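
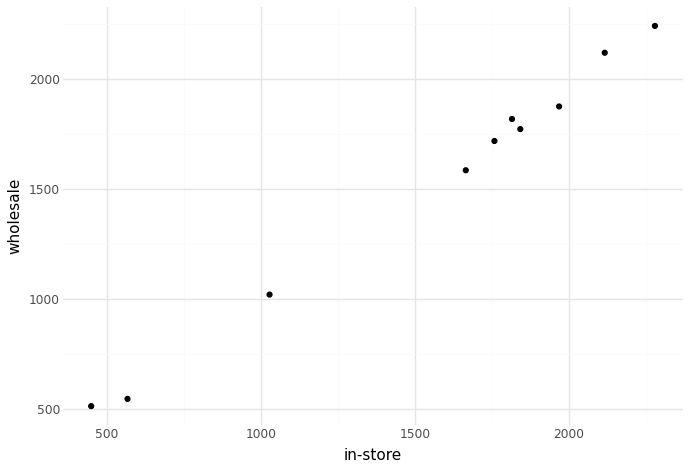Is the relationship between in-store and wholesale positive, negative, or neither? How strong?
positive, strong

Points are positively correlated; strong (|r| ≈ 1.0).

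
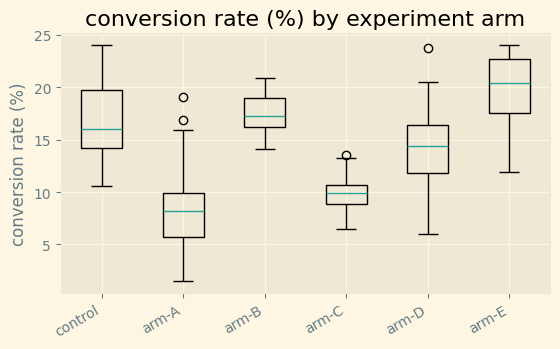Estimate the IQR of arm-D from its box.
≈ 4

Q3 ≈ 16, Q1 ≈ 12; IQR ≈ 4.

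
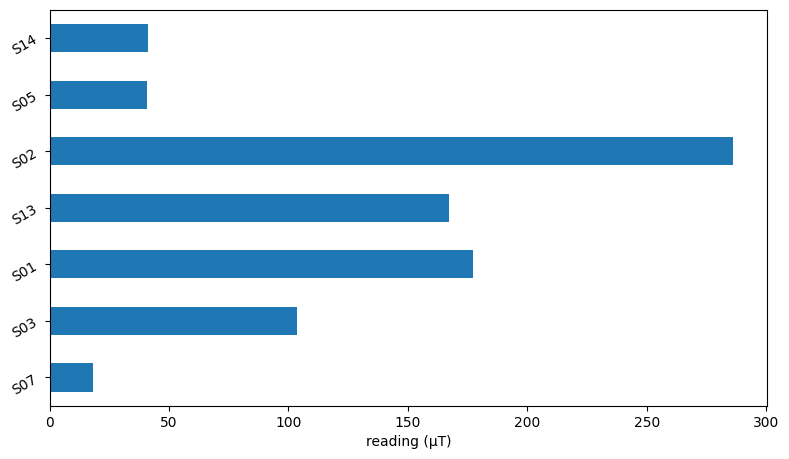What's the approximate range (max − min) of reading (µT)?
≈ 250

Max S02 ≈ 275, min S07 ≈ 25; range ≈ 250.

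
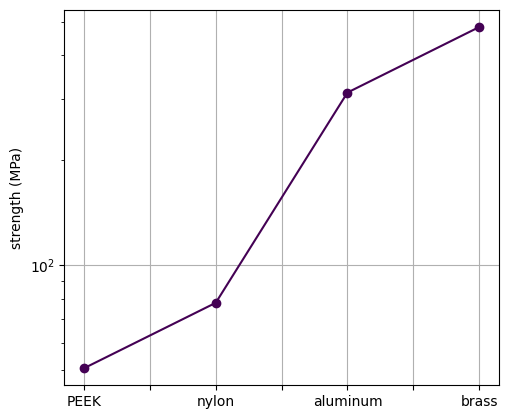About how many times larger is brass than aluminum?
brass ≈ 500, aluminum ≈ 300; 500/300 ≈ 1.67.

≈ 1.67×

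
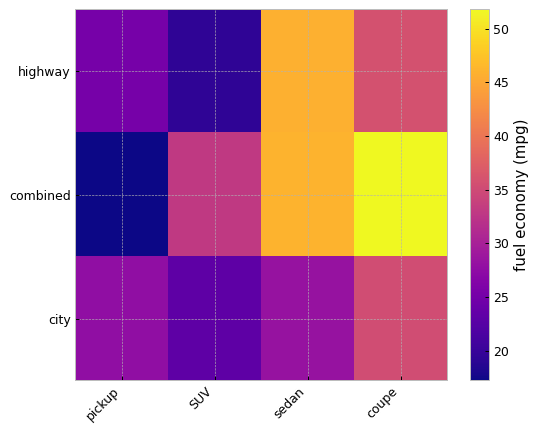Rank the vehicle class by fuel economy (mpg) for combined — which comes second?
sedan

Top 3 for combined: coupe ≈ 50, sedan ≈ 45, SUV ≈ 35.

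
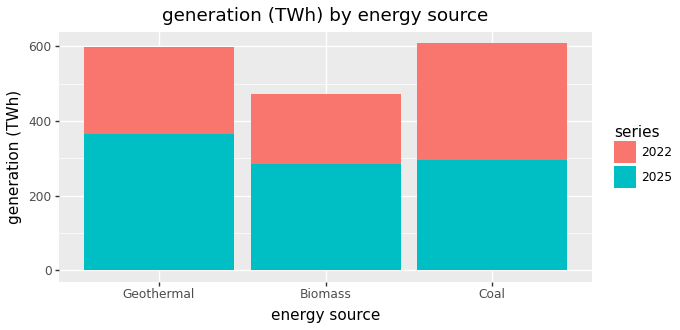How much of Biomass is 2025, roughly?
≈ 300

2025 top ≈ 300, bottom ≈ 0; segment ≈ 300.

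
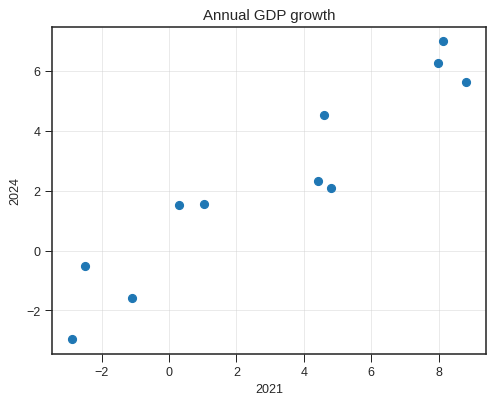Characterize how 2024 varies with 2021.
positive, strong

Points are positively correlated; strong (|r| ≈ 0.9).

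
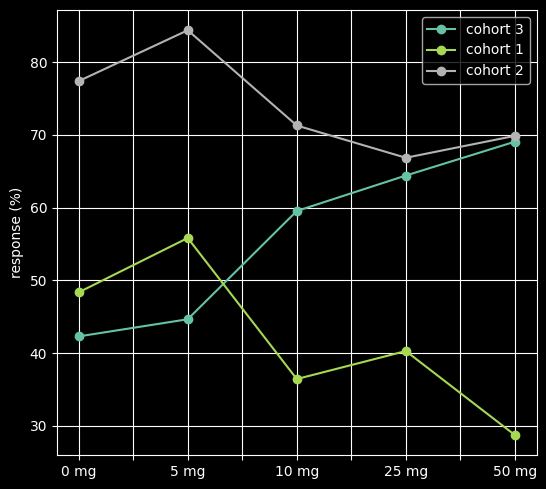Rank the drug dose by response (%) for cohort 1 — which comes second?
Top 3 for cohort 1: 5 mg ≈ 55, 0 mg ≈ 50, 25 mg ≈ 40.

0 mg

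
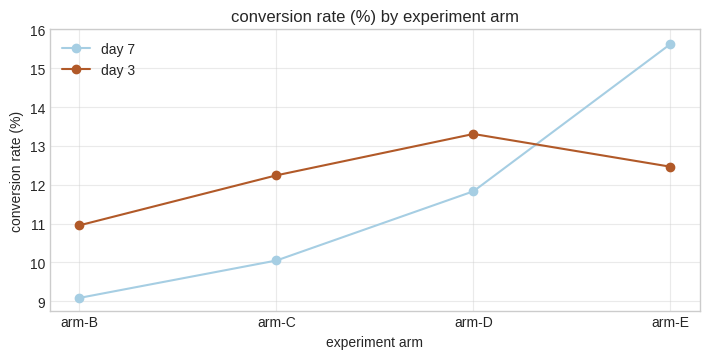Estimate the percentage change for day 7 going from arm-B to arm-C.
≈ +11.1%

arm-B ≈ 9, arm-C ≈ 10; (10 − 9) / 9 ≈ +11.1%.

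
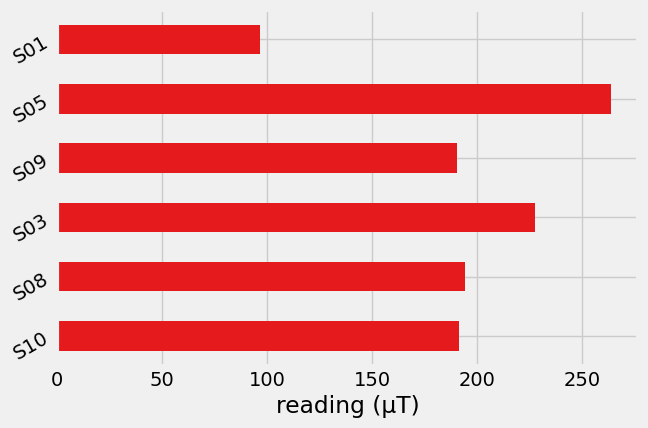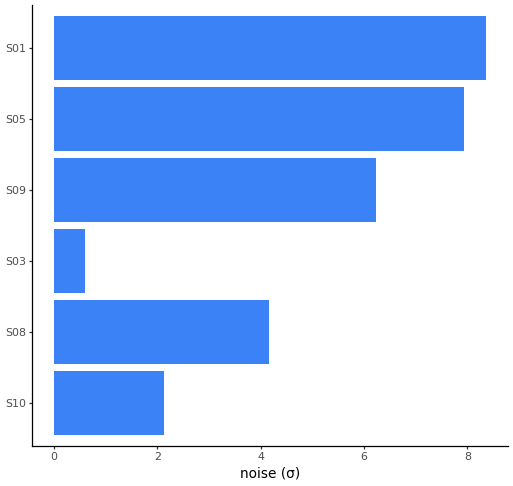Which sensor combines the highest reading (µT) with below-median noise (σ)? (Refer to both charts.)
S03

Chart 2 median noise (σ) ≈ 5; below-median sensors: S10, S08, S03. Among those, S03 has the highest reading (µT) (≈ 225).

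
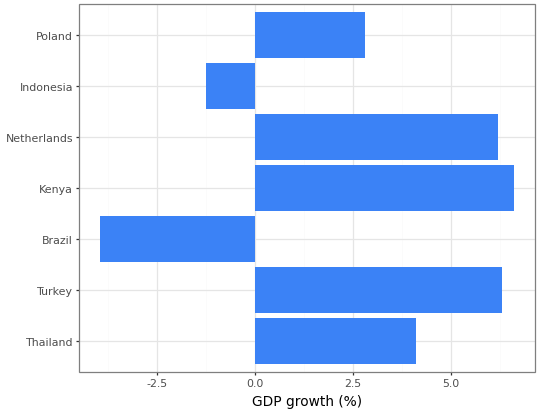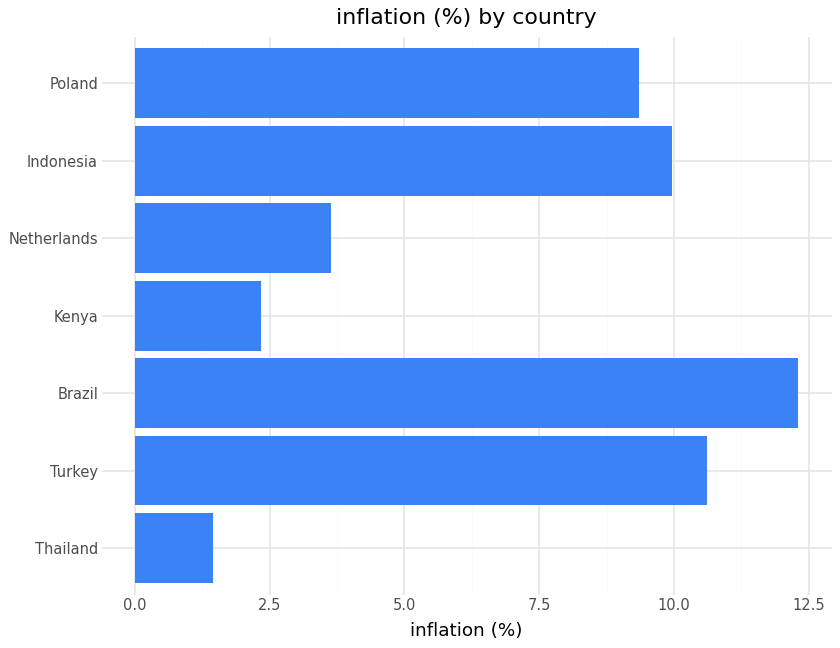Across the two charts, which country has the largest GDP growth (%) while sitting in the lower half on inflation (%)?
Chart 2 median inflation (%) ≈ 10; below-median countries: Thailand, Kenya, Netherlands. Among those, Kenya has the highest GDP growth (%) (≈ 7).

Kenya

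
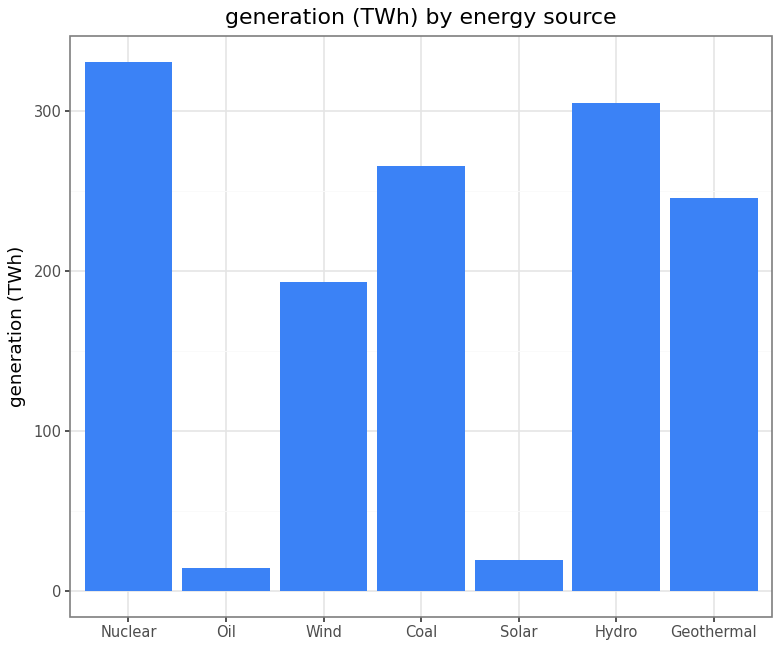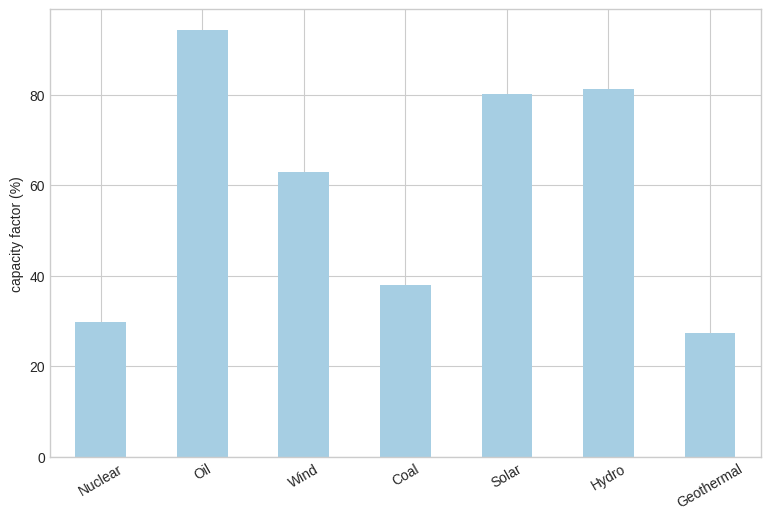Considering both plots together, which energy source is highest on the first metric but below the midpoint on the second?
Nuclear

Chart 2 median capacity factor (%) ≈ 60; below-median energy sources: Nuclear, Coal, Geothermal. Among those, Nuclear has the highest generation (TWh) (≈ 350).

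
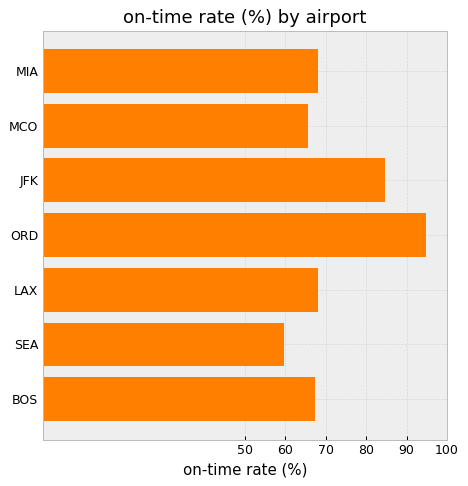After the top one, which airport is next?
Top 3: ORD ≈ 90, JFK ≈ 80, MIA ≈ 70.

JFK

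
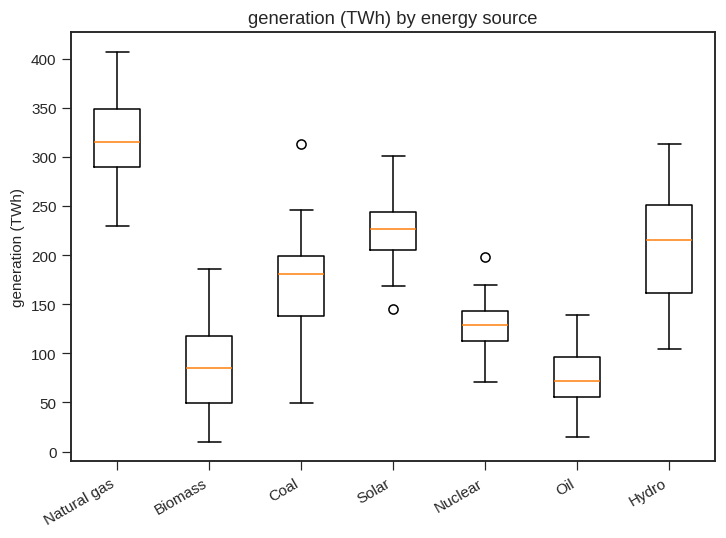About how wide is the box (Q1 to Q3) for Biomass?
Q3 ≈ 125, Q1 ≈ 50; IQR ≈ 75.

≈ 75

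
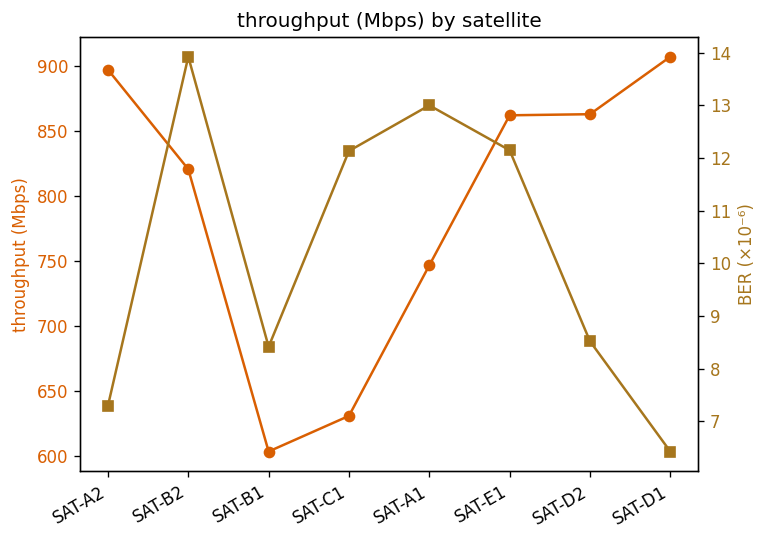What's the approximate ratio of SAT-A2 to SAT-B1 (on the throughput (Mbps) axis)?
SAT-A2 ≈ 900, SAT-B1 ≈ 600; 900/600 ≈ 1.5.

≈ 1.5×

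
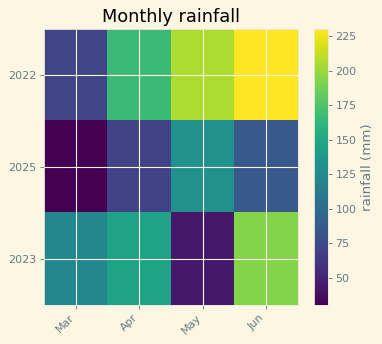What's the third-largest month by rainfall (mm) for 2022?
Top 4 for 2022: Jun ≈ 240, May ≈ 200, Apr ≈ 160, Mar ≈ 80.

Apr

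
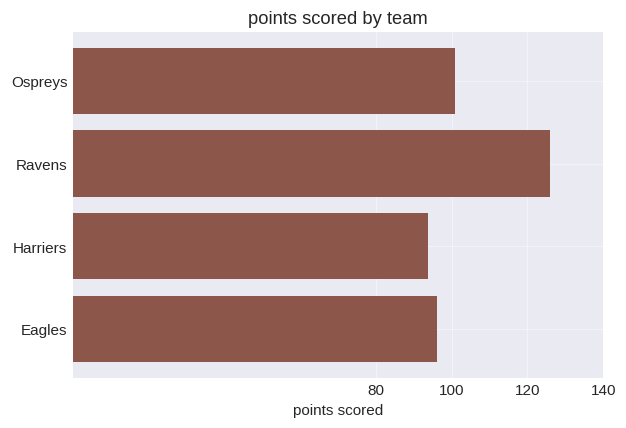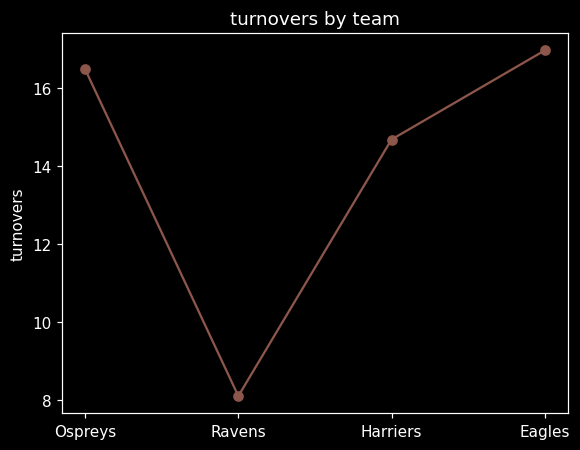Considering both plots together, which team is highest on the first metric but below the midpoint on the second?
Chart 2 median turnovers ≈ 16; below-median teams: Ravens, Harriers. Among those, Ravens has the highest points scored (≈ 120).

Ravens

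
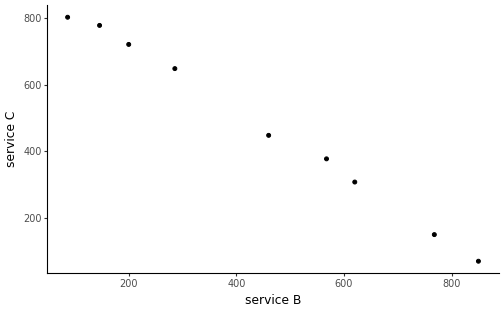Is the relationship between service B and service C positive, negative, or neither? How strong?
negative, strong

Points are negatively correlated; strong (|r| ≈ 1.0).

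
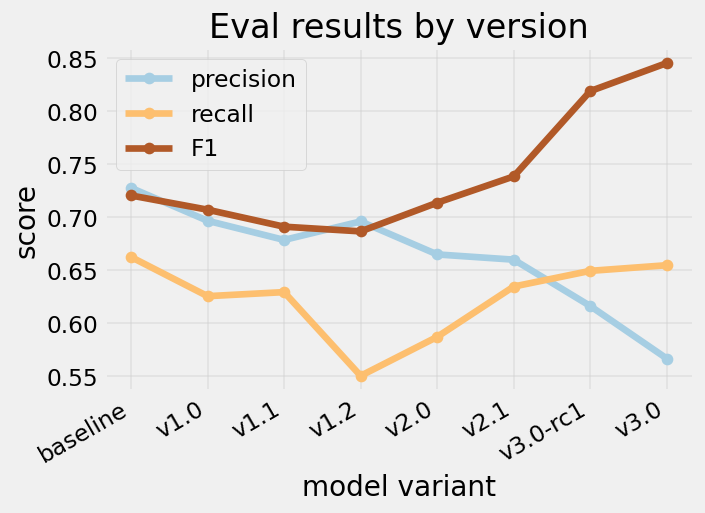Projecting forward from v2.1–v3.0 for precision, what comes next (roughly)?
≈ 0.5

Last three: 0.65, 0.60, 0.55 → slope ≈ -0.05/step → next ≈ 0.5.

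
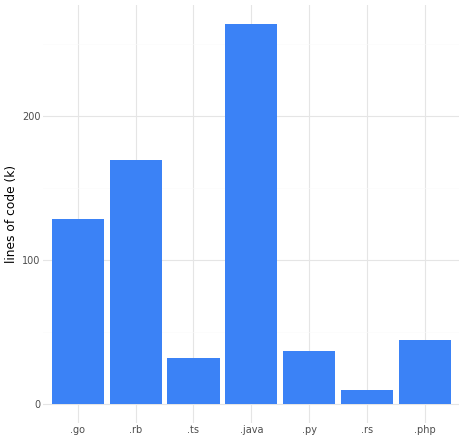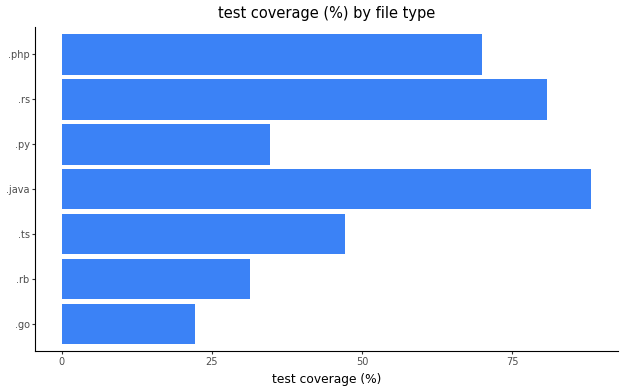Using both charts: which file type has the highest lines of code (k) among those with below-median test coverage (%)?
Chart 2 median test coverage (%) ≈ 50; below-median file types: .go, .rb, .py. Among those, .rb has the highest lines of code (k) (≈ 175).

.rb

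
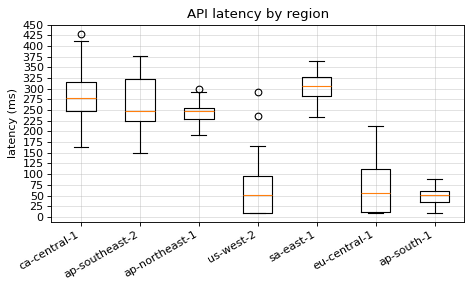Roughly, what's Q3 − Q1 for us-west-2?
Q3 ≈ 100, Q1 ≈ 0; IQR ≈ 100.

≈ 100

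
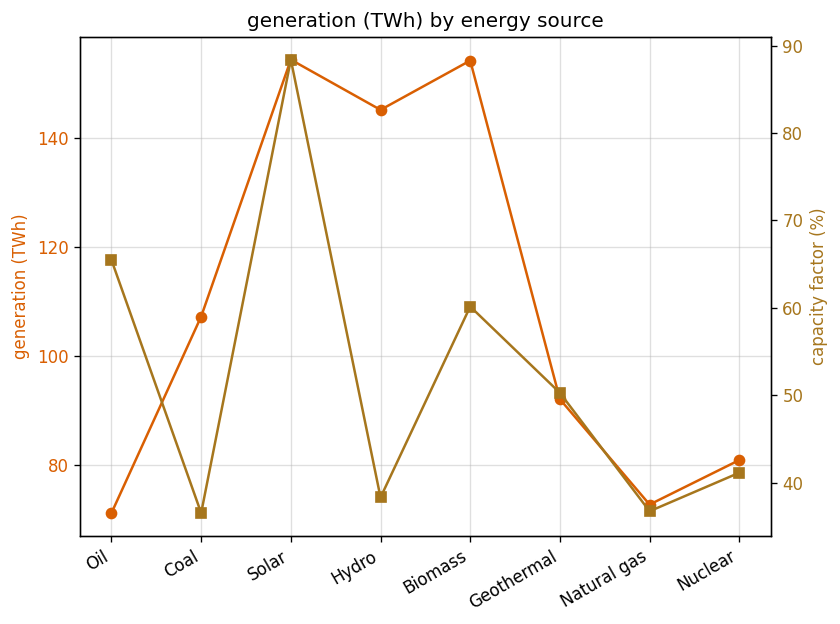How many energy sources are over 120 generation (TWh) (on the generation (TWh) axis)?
Above 120: Solar, Hydro, Biomass.

3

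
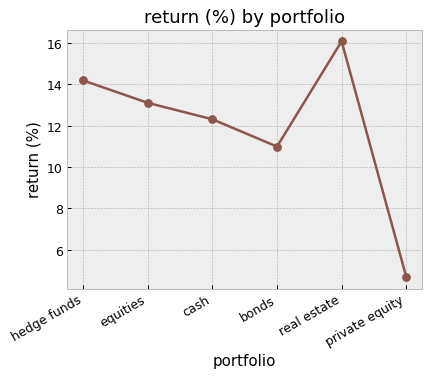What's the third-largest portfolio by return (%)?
equities

Top 4: real estate ≈ 16, hedge funds ≈ 14, equities ≈ 13, cash ≈ 12.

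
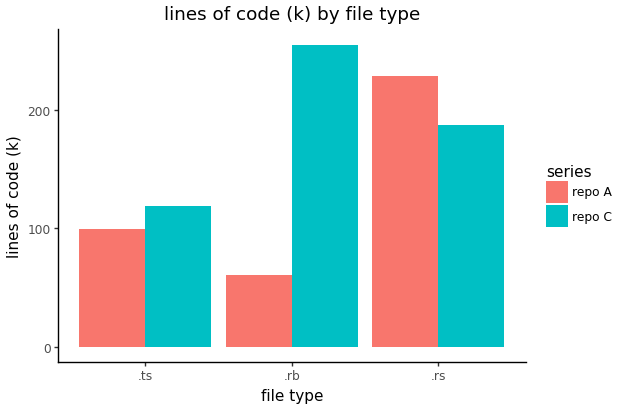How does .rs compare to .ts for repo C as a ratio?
≈ 1.6×

.rs ≈ 200, .ts ≈ 125; 200/125 ≈ 1.6.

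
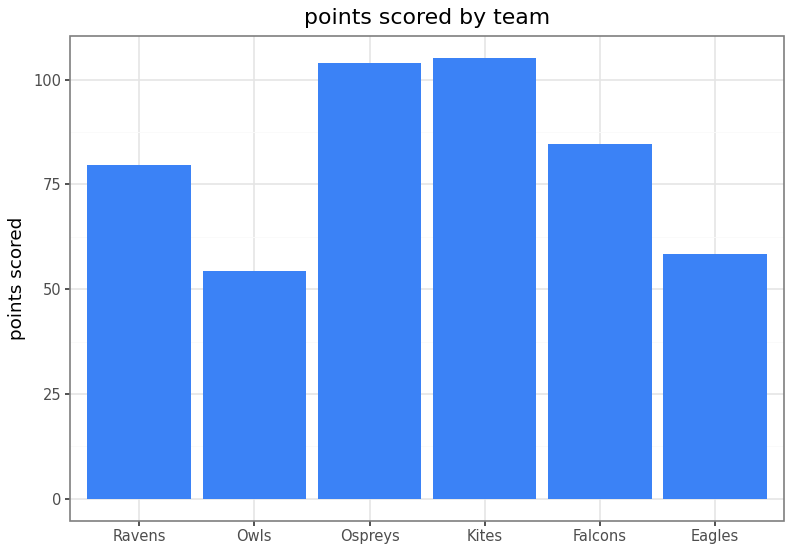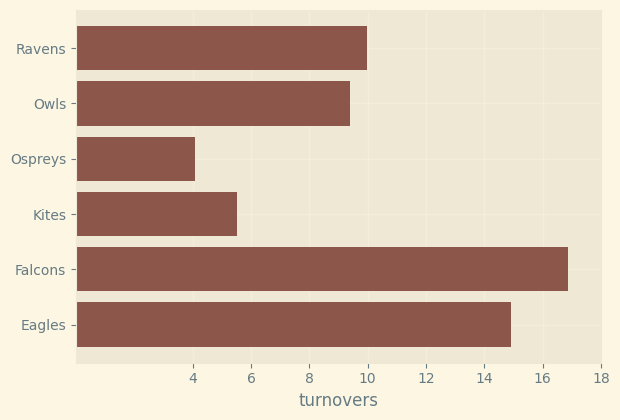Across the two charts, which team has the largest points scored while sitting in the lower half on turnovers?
Kites

Chart 2 median turnovers ≈ 10; below-median teams: Owls, Ospreys, Kites. Among those, Kites has the highest points scored (≈ 110).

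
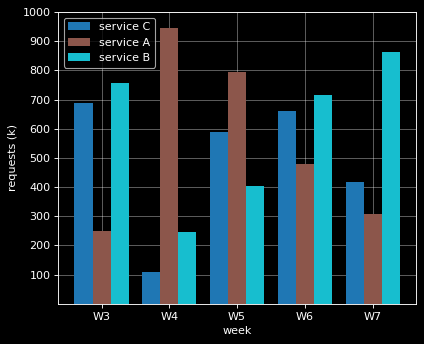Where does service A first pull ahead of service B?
W3: service A ≈ 200 vs service B ≈ 800 (not yet); W4: service A ≈ 900 vs service B ≈ 200 (first crossover).

W4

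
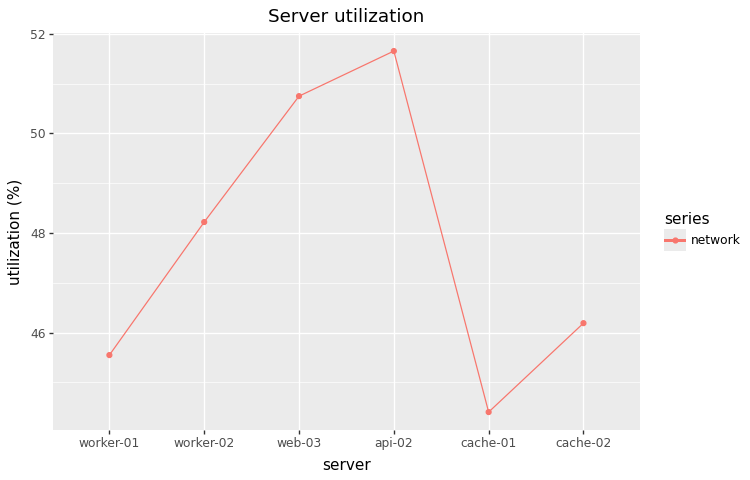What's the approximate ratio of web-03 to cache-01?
≈ 1.16×

web-03 ≈ 51, cache-01 ≈ 44; 51/44 ≈ 1.16.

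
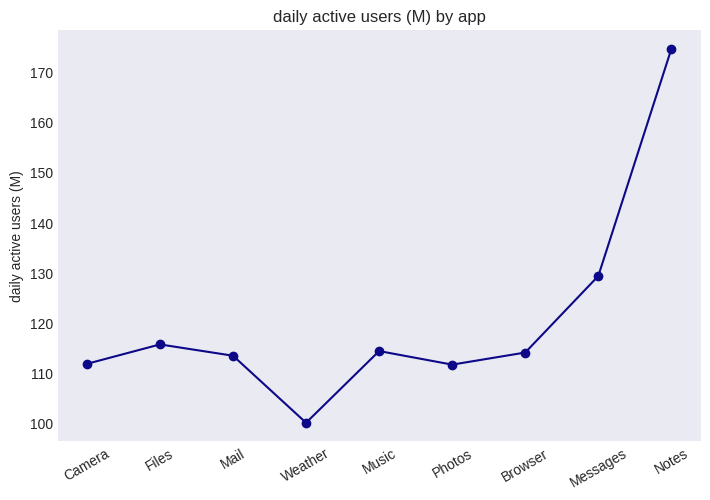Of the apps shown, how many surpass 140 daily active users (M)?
Above 140: Notes.

1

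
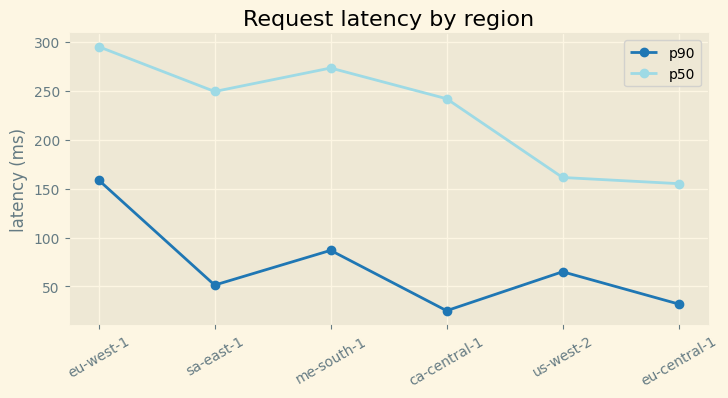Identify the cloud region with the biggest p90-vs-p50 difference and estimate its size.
ca-central-1: p90 ≈ 25, p50 ≈ 250 → gap ≈ 225. Next-largest (sa-east-1) is only ≈ 200.

ca-central-1, ≈ 225 ms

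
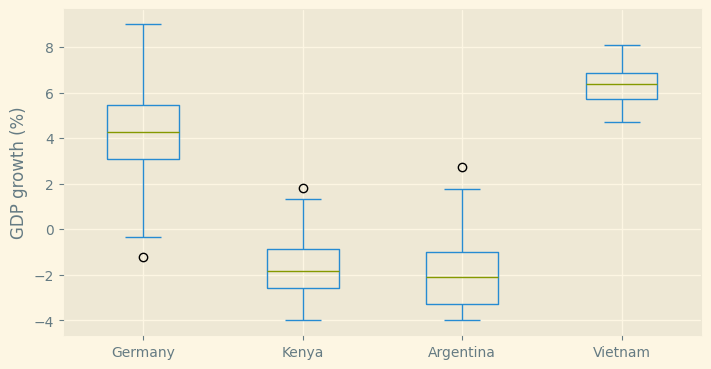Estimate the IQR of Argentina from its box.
Q3 ≈ -1, Q1 ≈ -3; IQR ≈ 2.

≈ 2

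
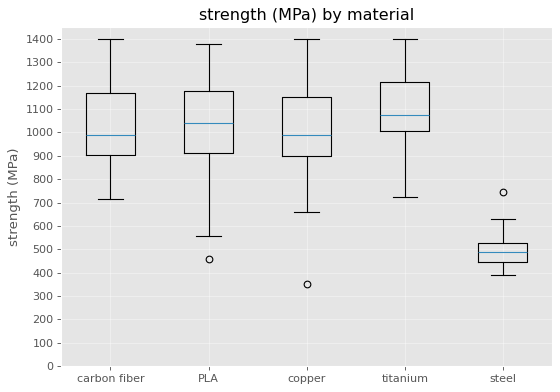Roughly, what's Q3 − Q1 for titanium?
≈ 200

Q3 ≈ 1200, Q1 ≈ 1000; IQR ≈ 200.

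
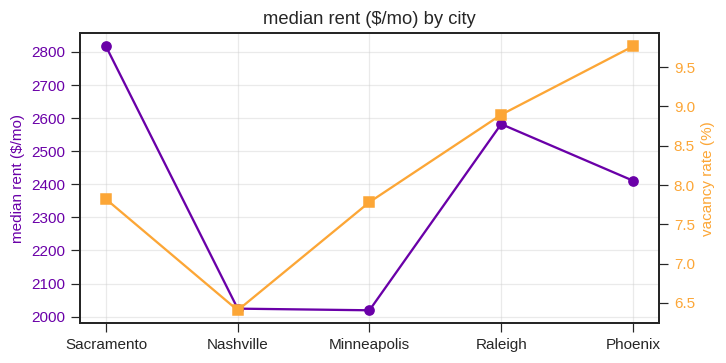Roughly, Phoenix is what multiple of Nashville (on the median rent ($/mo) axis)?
Phoenix ≈ 2400, Nashville ≈ 2000; 2400/2000 ≈ 1.2.

≈ 1.2×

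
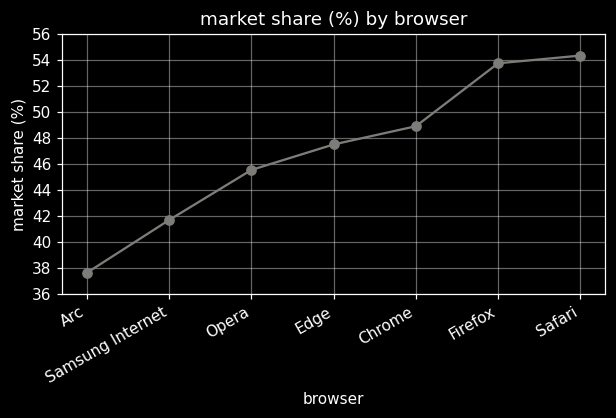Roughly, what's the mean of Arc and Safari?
(38 + 54) / 2 ≈ 46.

≈ 46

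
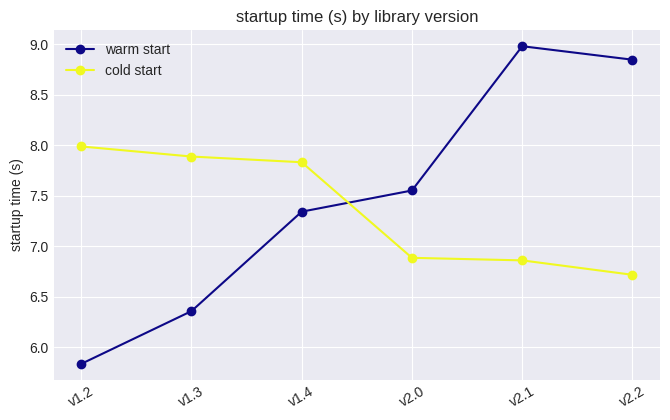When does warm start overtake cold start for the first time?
v1.4: warm start ≈ 7.5 vs cold start ≈ 8.0 (not yet); v2.0: warm start ≈ 7.5 vs cold start ≈ 7.0 (first crossover).

v2.0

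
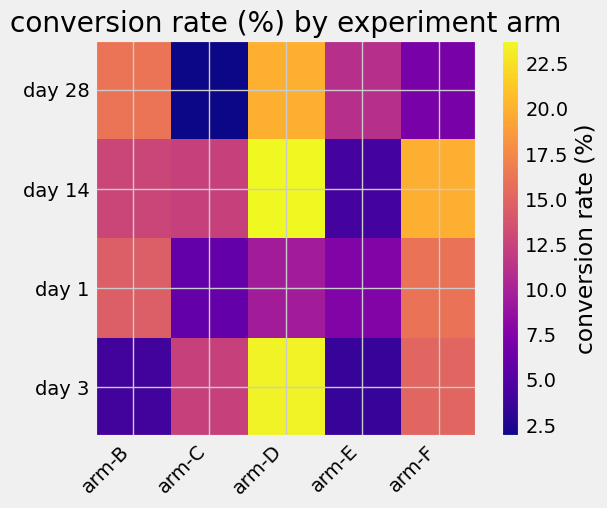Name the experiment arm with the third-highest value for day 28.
arm-E

Top 4 for day 28: arm-D ≈ 20, arm-B ≈ 16, arm-E ≈ 12, arm-F ≈ 8.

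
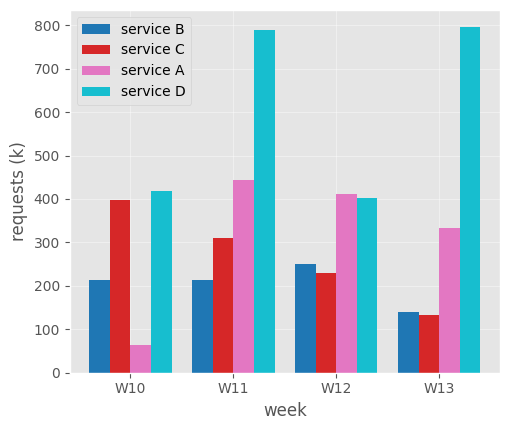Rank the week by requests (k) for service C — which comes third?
Top 4 for service C: W10 ≈ 400, W11 ≈ 300, W12 ≈ 200, W13 ≈ 100.

W12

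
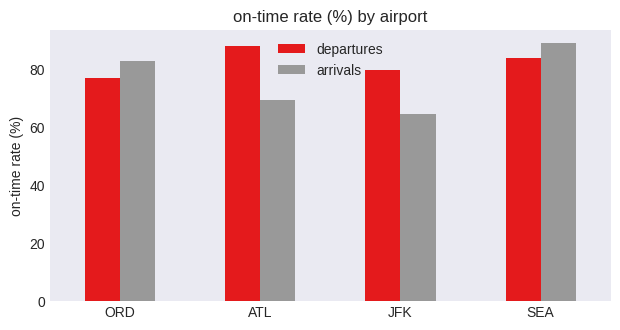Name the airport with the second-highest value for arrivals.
Top 3 for arrivals: SEA ≈ 90, ORD ≈ 80, ATL ≈ 70.

ORD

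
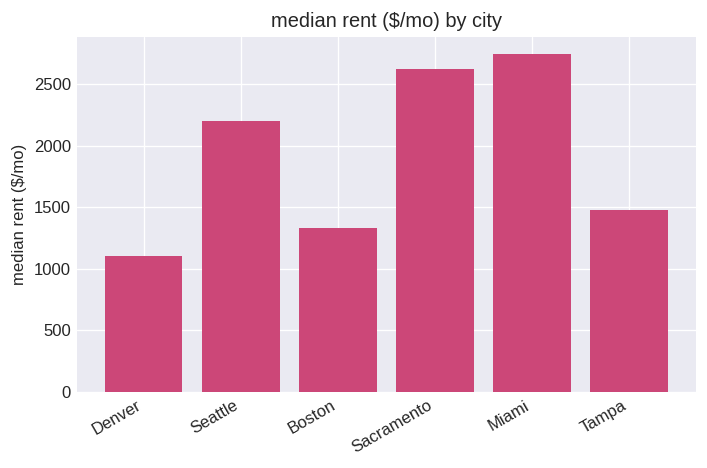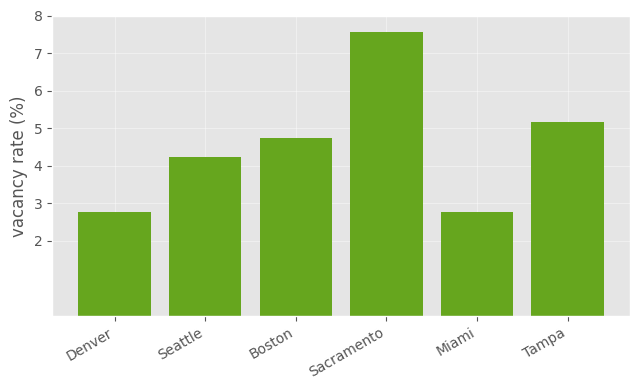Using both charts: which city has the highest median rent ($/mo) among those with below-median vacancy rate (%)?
Chart 2 median vacancy rate (%) ≈ 4; below-median cities: Denver, Seattle, Miami. Among those, Miami has the highest median rent ($/mo) (≈ 2500).

Miami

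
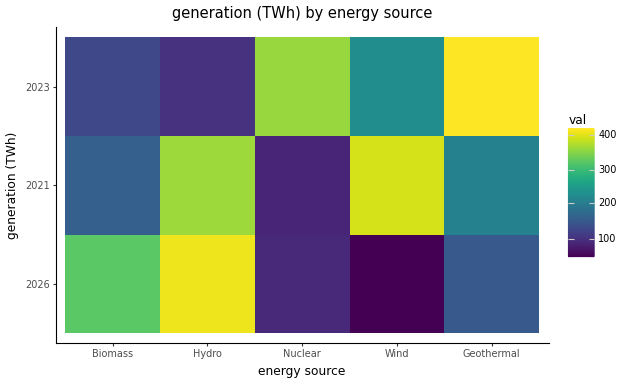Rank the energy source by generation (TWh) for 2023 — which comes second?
Top 3 for 2023: Geothermal ≈ 400, Nuclear ≈ 350, Wind ≈ 250.

Nuclear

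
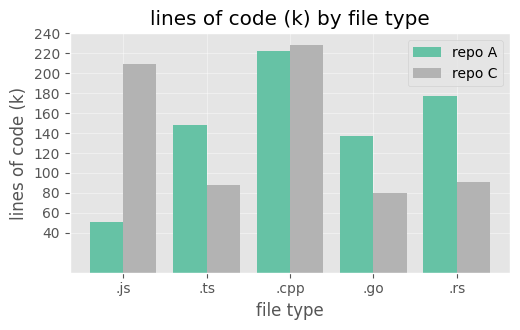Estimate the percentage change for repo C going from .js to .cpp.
.js ≈ 200, .cpp ≈ 220; (220 − 200) / 200 ≈ +10%.

≈ +10%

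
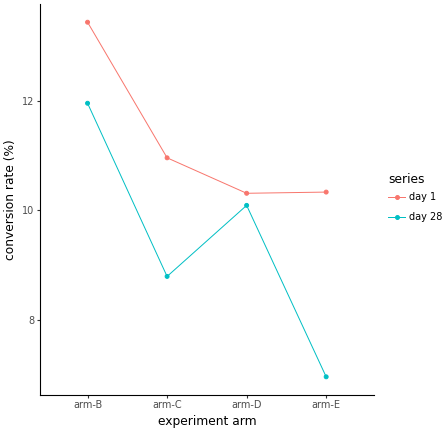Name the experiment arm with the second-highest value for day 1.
Top 3 for day 1: arm-B ≈ 13, arm-C ≈ 11, arm-E ≈ 10.

arm-C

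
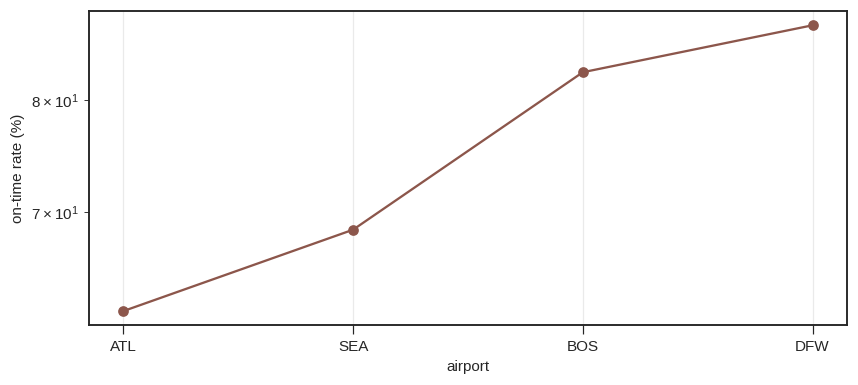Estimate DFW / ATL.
DFW ≈ 90, ATL ≈ 60; 90/60 ≈ 1.5.

≈ 1.5×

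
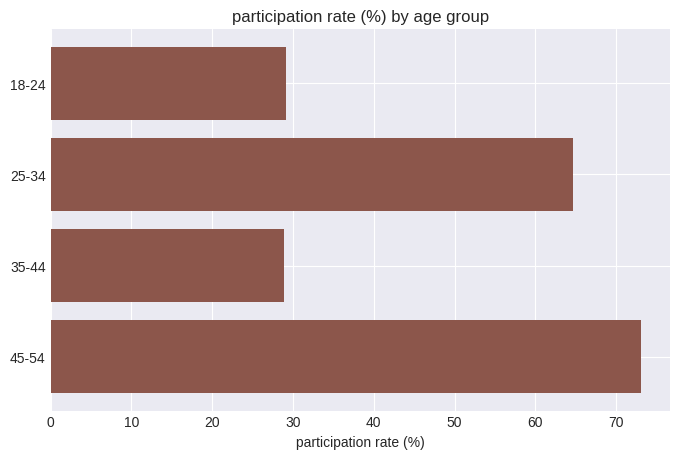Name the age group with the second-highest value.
Top 3: 45-54 ≈ 70, 25-34 ≈ 60, 18-24 ≈ 30.

25-34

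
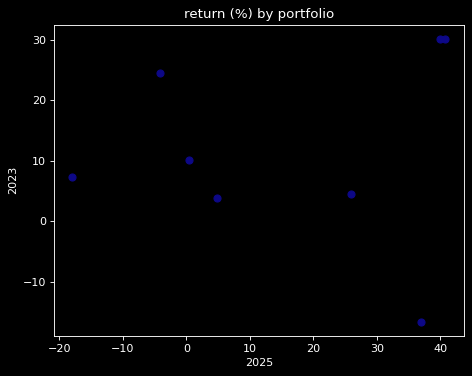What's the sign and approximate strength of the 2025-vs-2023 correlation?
Points are roughly uncorrelated; weak (|r| ≈ 0.1).

no clear correlation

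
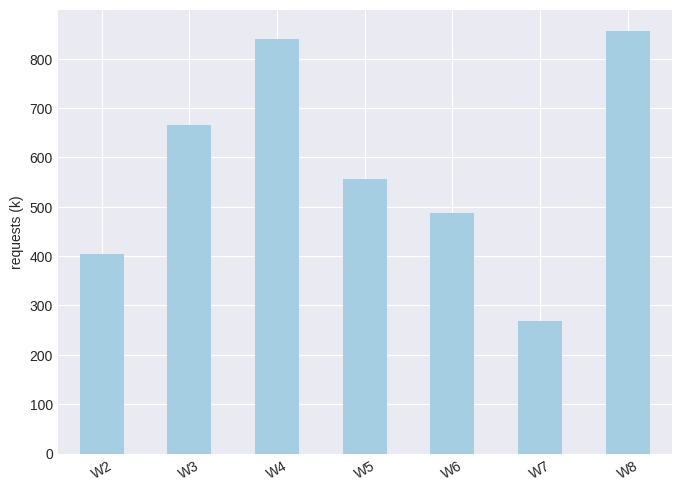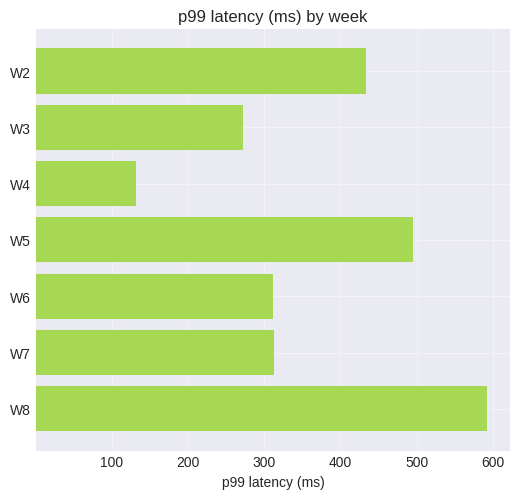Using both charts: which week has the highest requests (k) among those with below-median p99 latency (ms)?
Chart 2 median p99 latency (ms) ≈ 300; below-median weeks: W3, W4, W6. Among those, W4 has the highest requests (k) (≈ 800).

W4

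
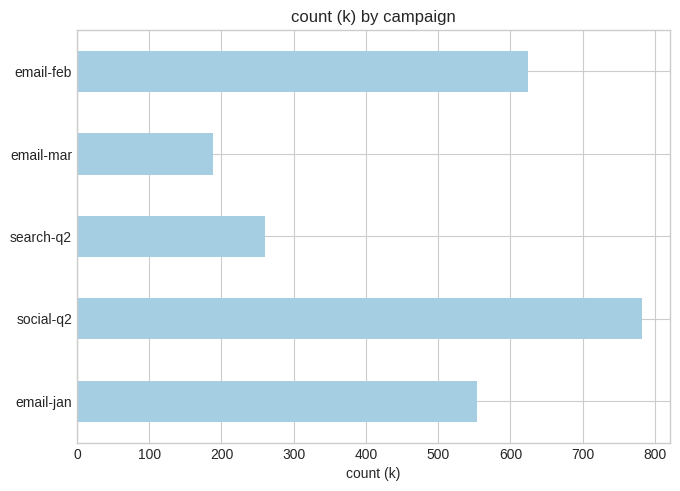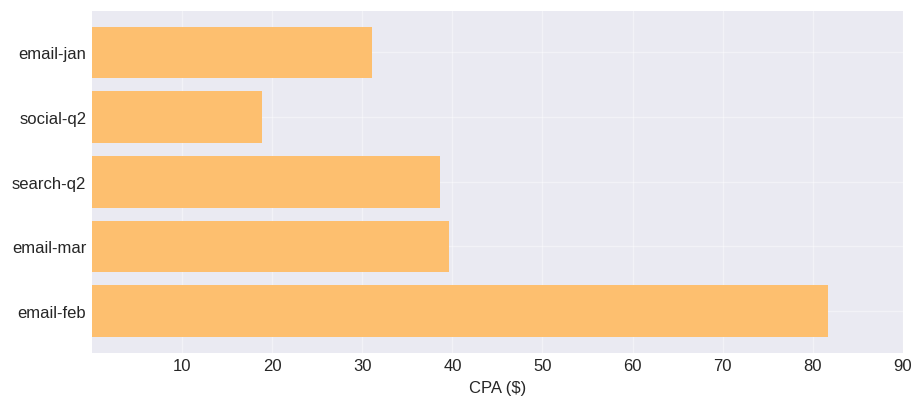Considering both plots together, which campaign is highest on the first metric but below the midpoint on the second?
Chart 2 median CPA ($) ≈ 40; below-median campaigns: email-jan, social-q2. Among those, social-q2 has the highest count (k) (≈ 800).

social-q2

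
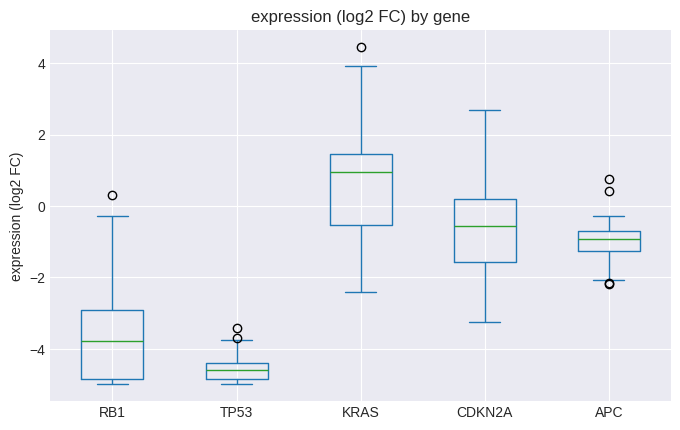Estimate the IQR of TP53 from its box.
≈ 0.5

Q3 ≈ -4.5, Q1 ≈ -5.0; IQR ≈ 0.5.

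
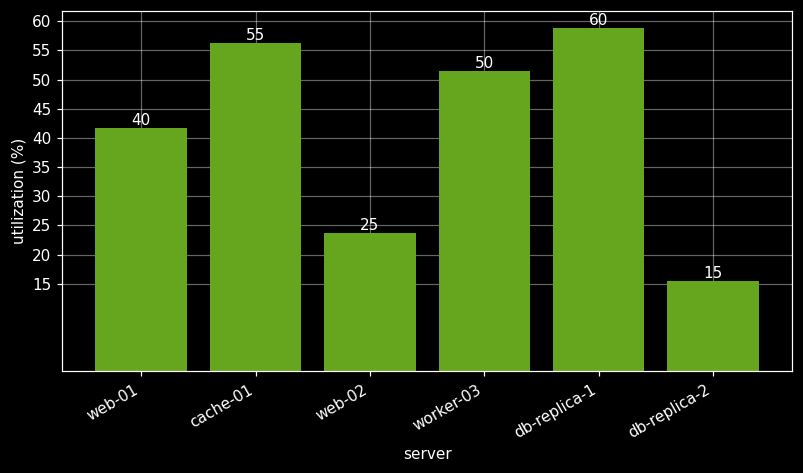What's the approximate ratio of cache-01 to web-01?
≈ 1.38×

cache-01 ≈ 55, web-01 ≈ 40; 55/40 ≈ 1.38.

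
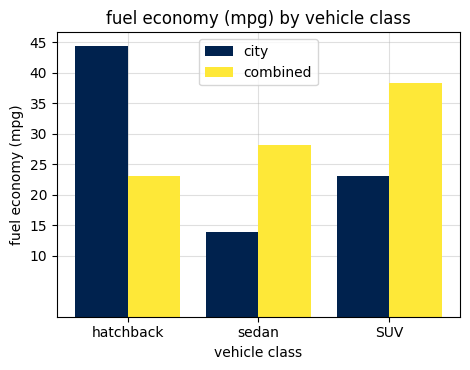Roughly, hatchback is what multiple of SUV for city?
hatchback ≈ 45, SUV ≈ 25; 45/25 ≈ 1.8.

≈ 1.8×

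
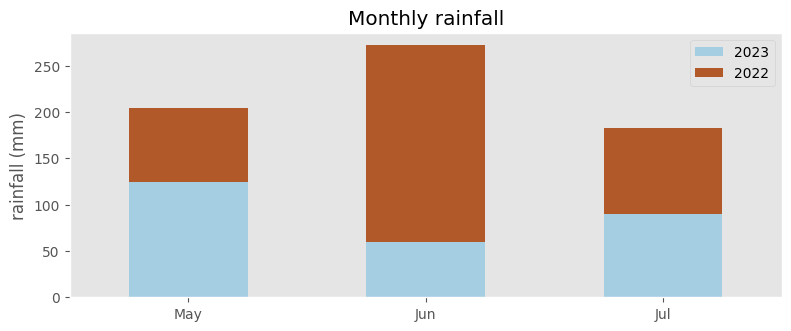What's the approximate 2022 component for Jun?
2022 top ≈ 275, bottom ≈ 50; segment ≈ 225.

≈ 225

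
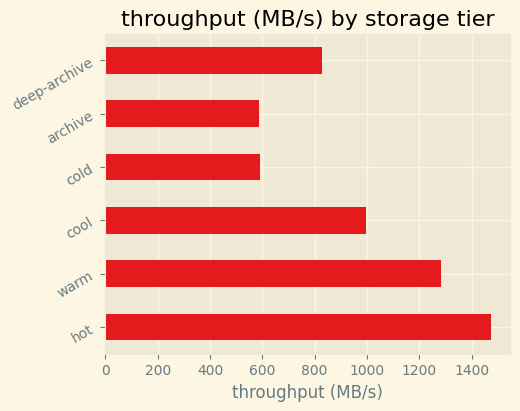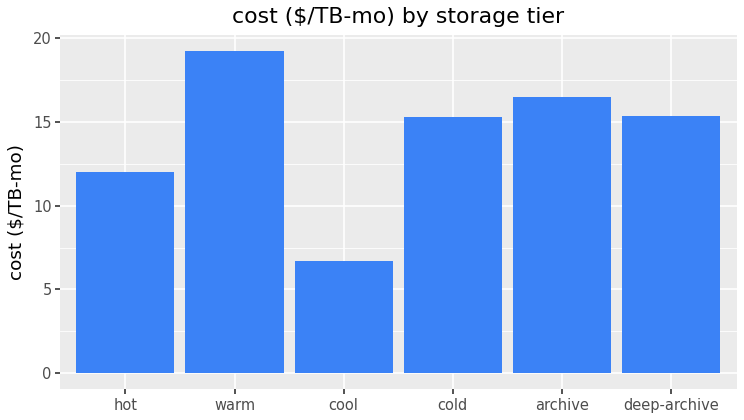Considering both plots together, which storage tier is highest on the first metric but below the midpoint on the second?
hot

Chart 2 median cost ($/TB-mo) ≈ 16; below-median storage tiers: hot, cool, cold. Among those, hot has the highest throughput (MB/s) (≈ 1400).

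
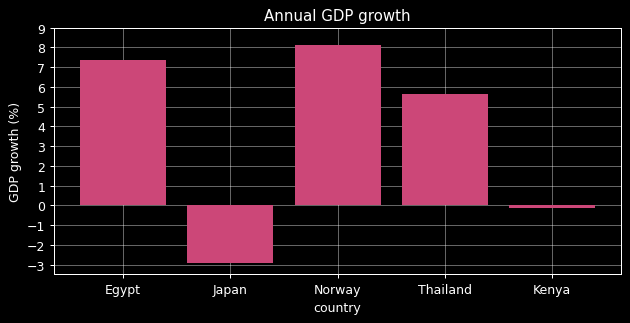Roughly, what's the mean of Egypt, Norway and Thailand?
(7 + 8 + 6) / 3 ≈ 7.

≈ 7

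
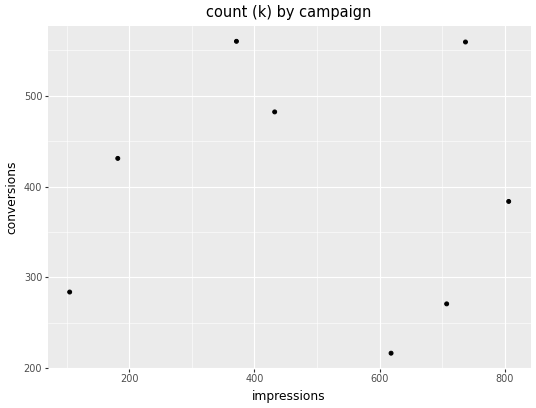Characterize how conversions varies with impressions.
Points are roughly uncorrelated; weak (|r| ≈ 0.0).

no clear correlation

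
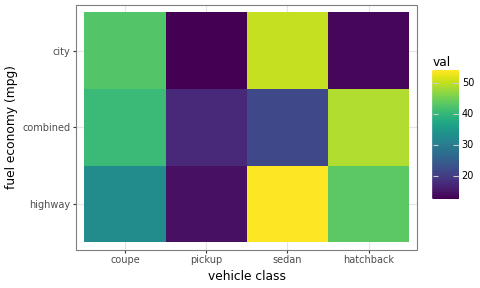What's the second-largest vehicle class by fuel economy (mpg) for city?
coupe

Top 3 for city: sedan ≈ 50, coupe ≈ 45, hatchback ≈ 15.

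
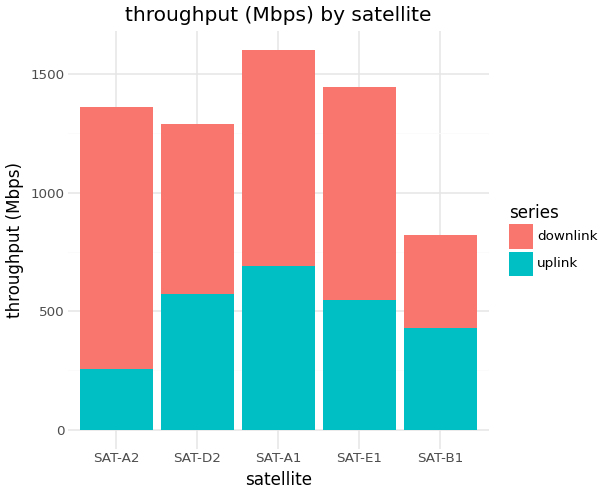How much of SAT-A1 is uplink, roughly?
uplink top ≈ 600, bottom ≈ 0; segment ≈ 600.

≈ 600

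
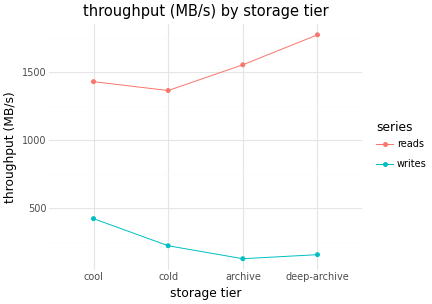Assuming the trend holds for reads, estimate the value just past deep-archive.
≈ 2000

Last three: 1400, 1600, 1800 → slope ≈ 200/step → next ≈ 2000.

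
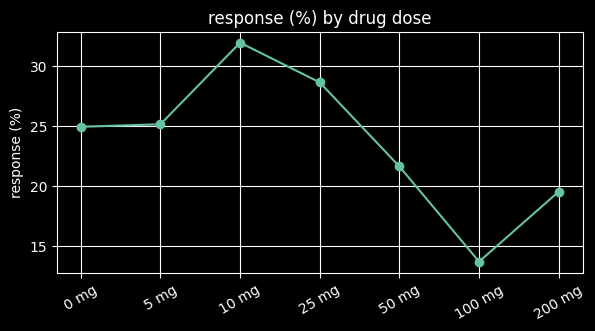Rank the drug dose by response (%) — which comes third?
Top 4: 10 mg ≈ 32, 25 mg ≈ 28, 5 mg ≈ 26, 0 mg ≈ 24.

5 mg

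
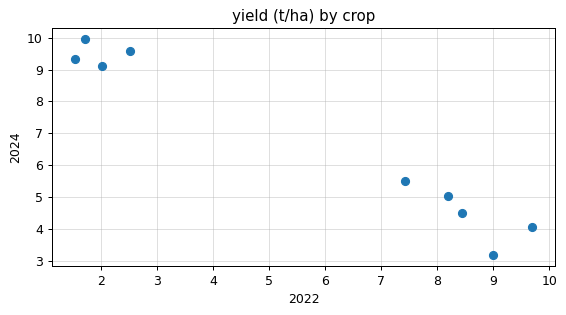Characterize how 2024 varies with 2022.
negative, strong

Points are negatively correlated; strong (|r| ≈ 1.0).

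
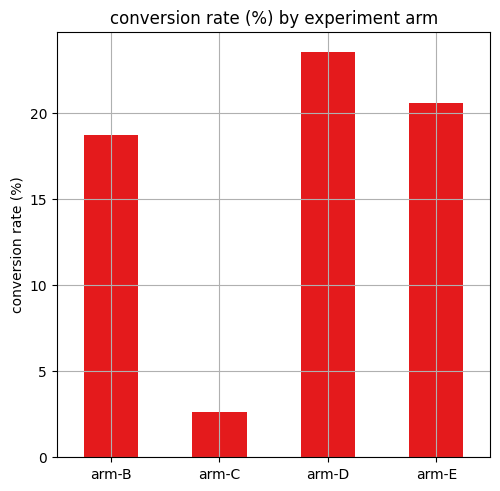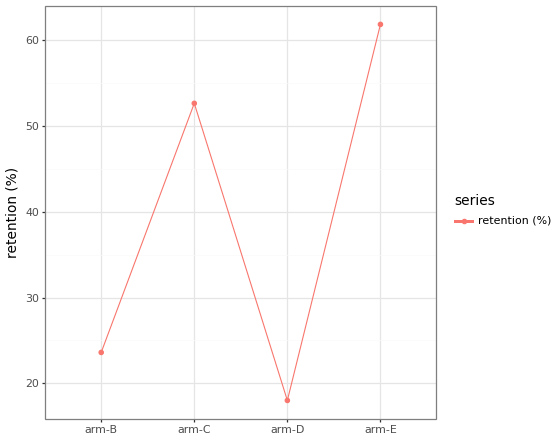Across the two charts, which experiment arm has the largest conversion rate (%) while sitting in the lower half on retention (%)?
arm-D

Chart 2 median retention (%) ≈ 40; below-median experiment arms: arm-B, arm-D. Among those, arm-D has the highest conversion rate (%) (≈ 25).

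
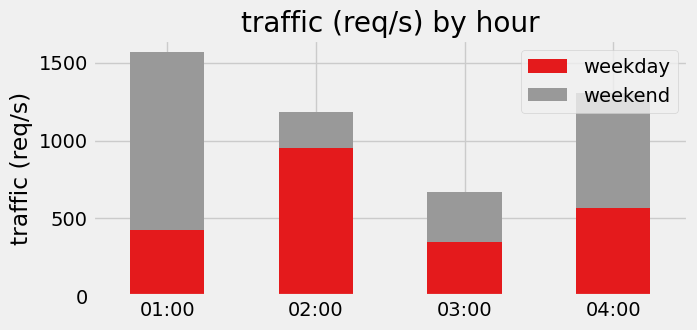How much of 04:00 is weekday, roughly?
≈ 600

weekday top ≈ 600, bottom ≈ 0; segment ≈ 600.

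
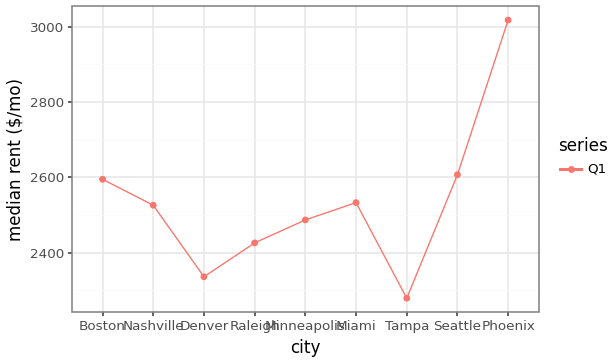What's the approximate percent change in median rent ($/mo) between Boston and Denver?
Boston ≈ 2600, Denver ≈ 2300; (2300 − 2600) / 2600 ≈ -11.5%.

≈ -11.5%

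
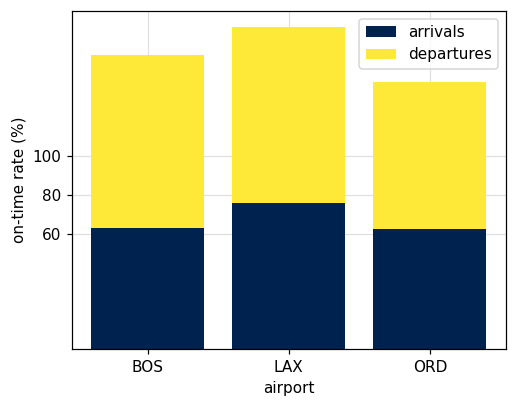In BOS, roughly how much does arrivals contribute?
≈ 60

arrivals top ≈ 60, bottom ≈ 0; segment ≈ 60.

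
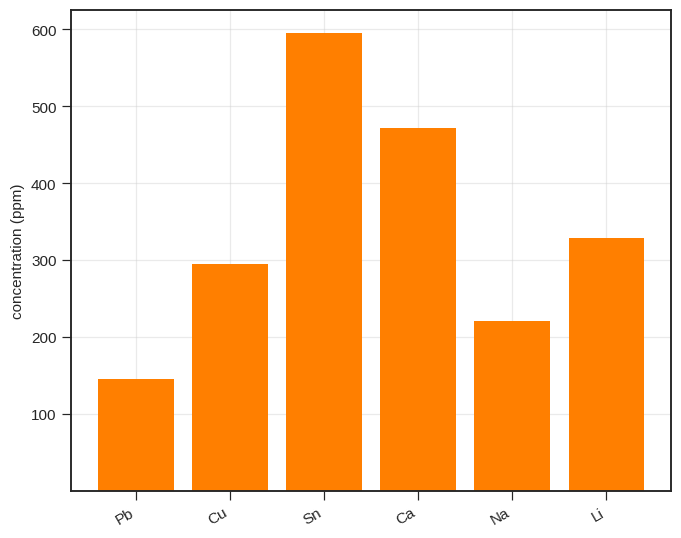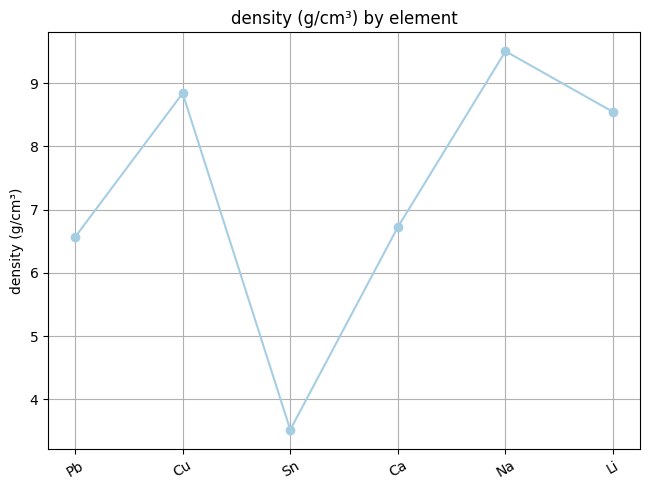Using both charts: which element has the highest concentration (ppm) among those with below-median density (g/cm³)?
Chart 2 median density (g/cm³) ≈ 8; below-median elements: Pb, Sn, Ca. Among those, Sn has the highest concentration (ppm) (≈ 600).

Sn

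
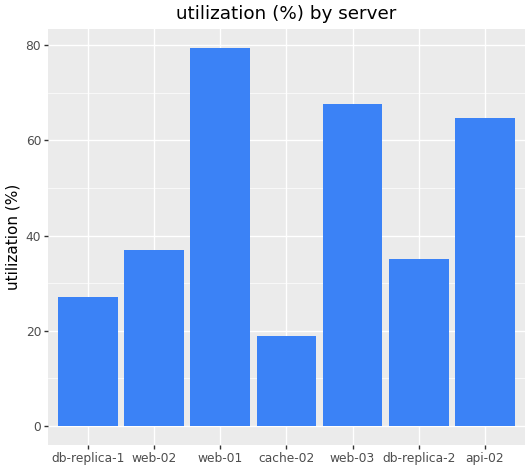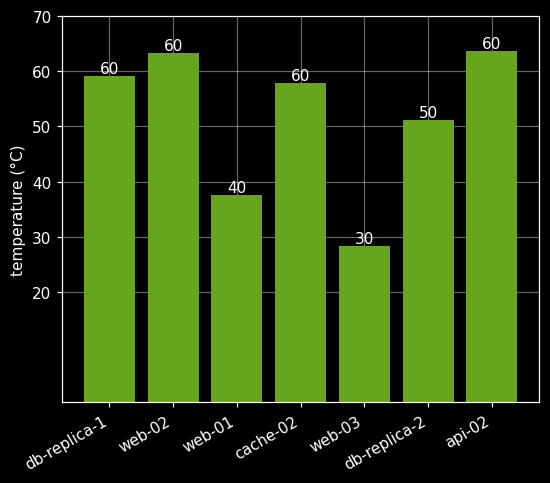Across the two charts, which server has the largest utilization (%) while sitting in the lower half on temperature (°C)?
Chart 2 median temperature (°C) ≈ 60; below-median servers: web-01, web-03, db-replica-2. Among those, web-01 has the highest utilization (%) (≈ 80).

web-01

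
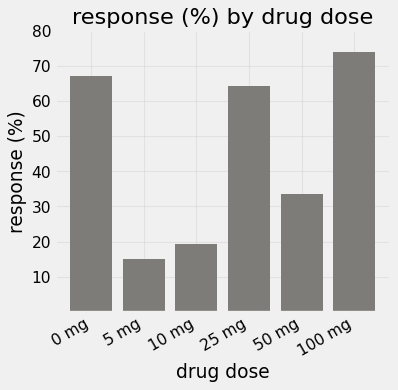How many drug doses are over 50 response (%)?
3

Above 50: 0 mg, 25 mg, 100 mg.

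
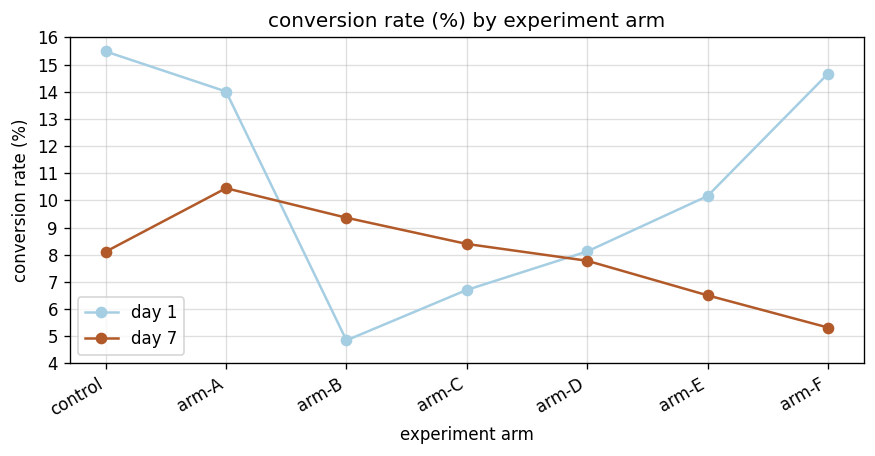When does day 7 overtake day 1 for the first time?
arm-A: day 7 ≈ 10 vs day 1 ≈ 14 (not yet); arm-B: day 7 ≈ 9 vs day 1 ≈ 5 (first crossover).

arm-B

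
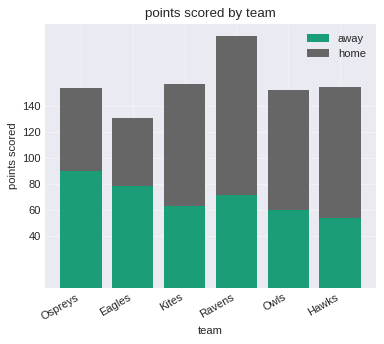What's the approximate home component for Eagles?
≈ 60

home top ≈ 140, bottom ≈ 80; segment ≈ 60.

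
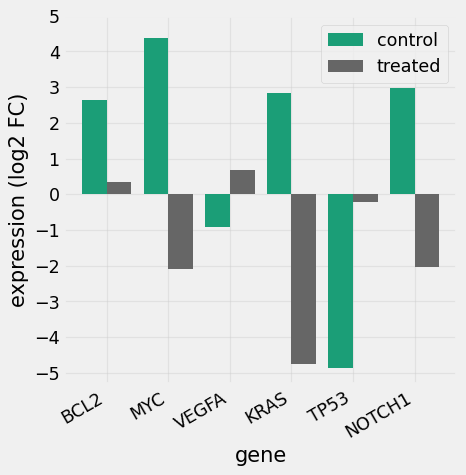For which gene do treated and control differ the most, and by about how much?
KRAS, ≈ 8 log2 FC

KRAS: treated ≈ -5, control ≈ 3 → gap ≈ 8. Next-largest (MYC) is only ≈ 6.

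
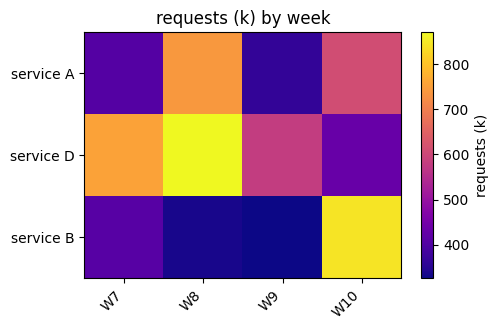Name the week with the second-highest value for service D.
Top 3 for service D: W8 ≈ 850, W7 ≈ 750, W9 ≈ 600.

W7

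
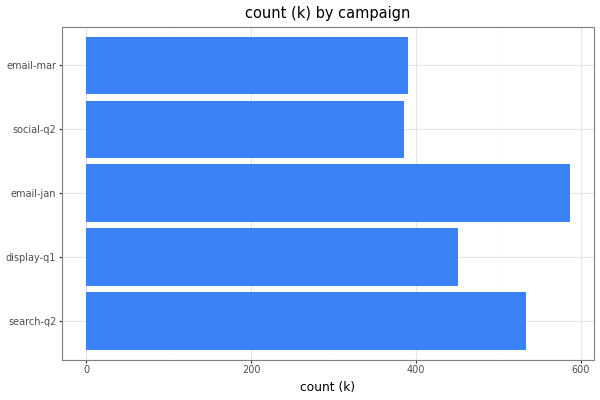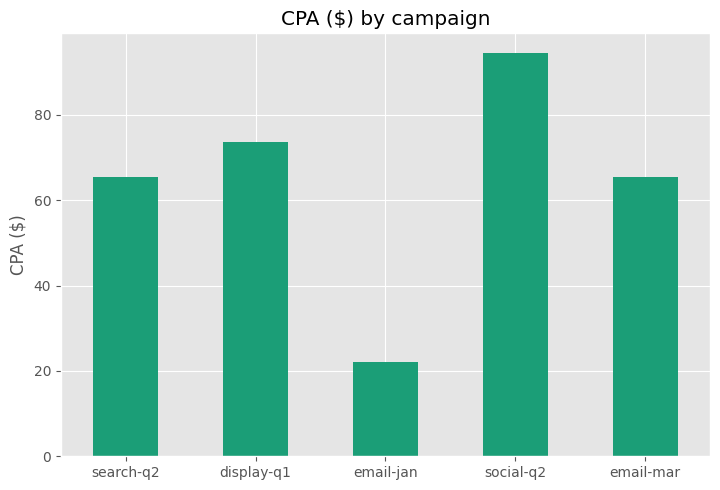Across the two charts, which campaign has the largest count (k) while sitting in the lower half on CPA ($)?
email-jan

Chart 2 median CPA ($) ≈ 70; below-median campaigns: search-q2, email-jan. Among those, email-jan has the highest count (k) (≈ 600).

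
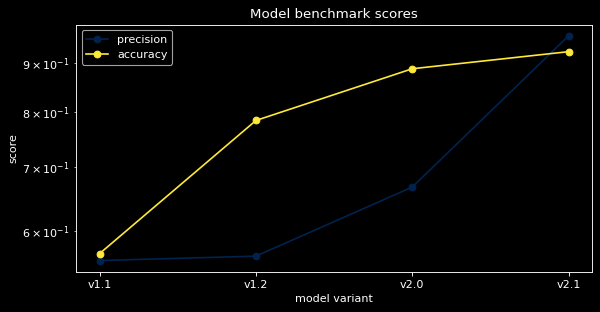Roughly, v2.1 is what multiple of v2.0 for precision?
v2.1 ≈ 0.95, v2.0 ≈ 0.65; 0.95/0.65 ≈ 1.46.

≈ 1.46×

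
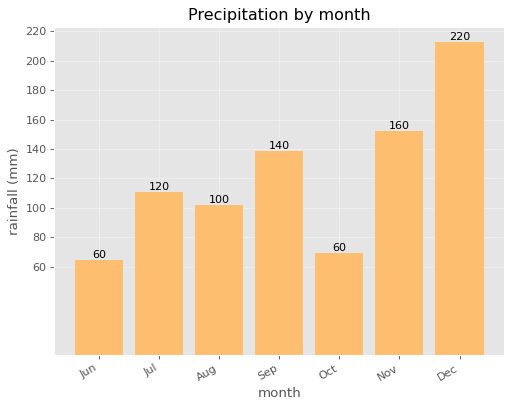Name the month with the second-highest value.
Nov

Top 3: Dec ≈ 220, Nov ≈ 160, Sep ≈ 140.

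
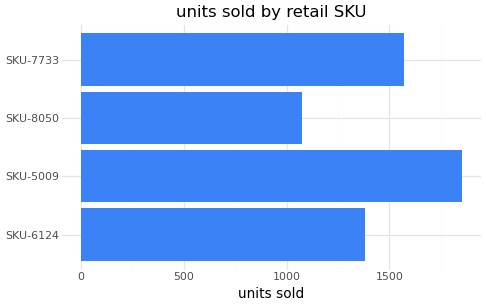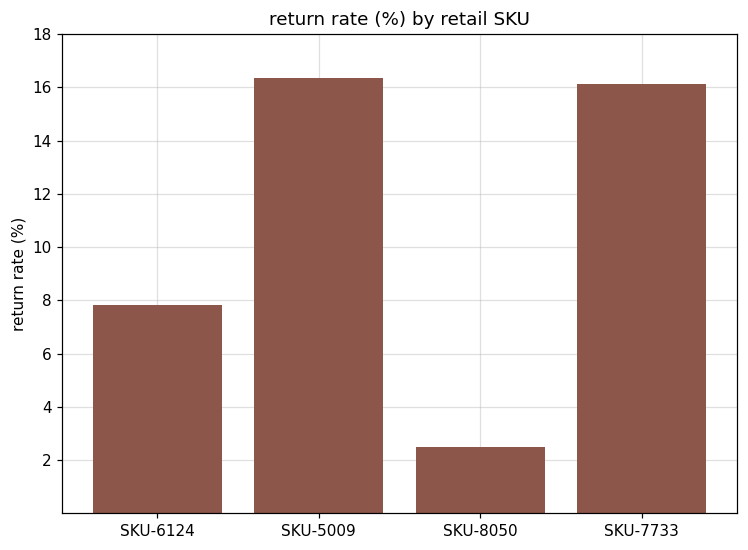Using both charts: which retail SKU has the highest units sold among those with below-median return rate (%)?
SKU-6124

Chart 2 median return rate (%) ≈ 12; below-median retail SKUs: SKU-6124, SKU-8050. Among those, SKU-6124 has the highest units sold (≈ 1400).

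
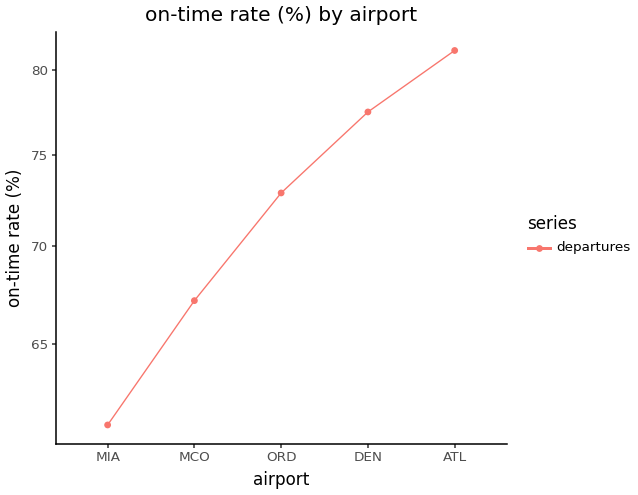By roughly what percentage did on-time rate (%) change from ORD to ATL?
ORD ≈ 72, ATL ≈ 82; (82 − 72) / 72 ≈ +13.9%.

≈ +13.9%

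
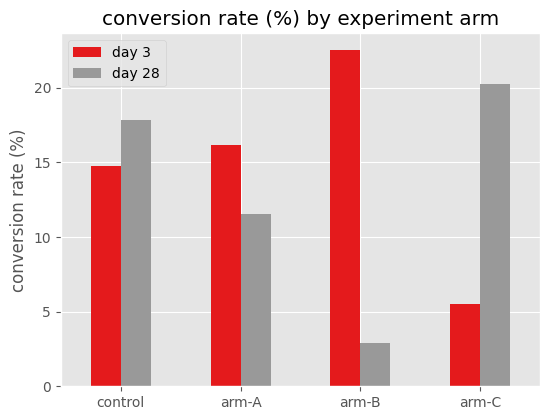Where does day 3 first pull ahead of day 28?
arm-A

control: day 3 ≈ 14 vs day 28 ≈ 18 (not yet); arm-A: day 3 ≈ 16 vs day 28 ≈ 12 (first crossover).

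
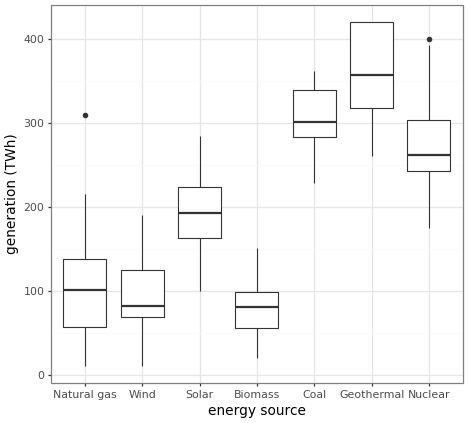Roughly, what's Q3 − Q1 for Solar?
Q3 ≈ 225, Q1 ≈ 175; IQR ≈ 50.

≈ 50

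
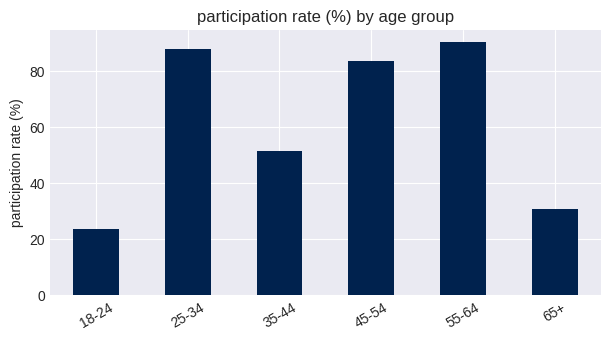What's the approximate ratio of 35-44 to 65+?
35-44 ≈ 50, 65+ ≈ 30; 50/30 ≈ 1.67.

≈ 1.67×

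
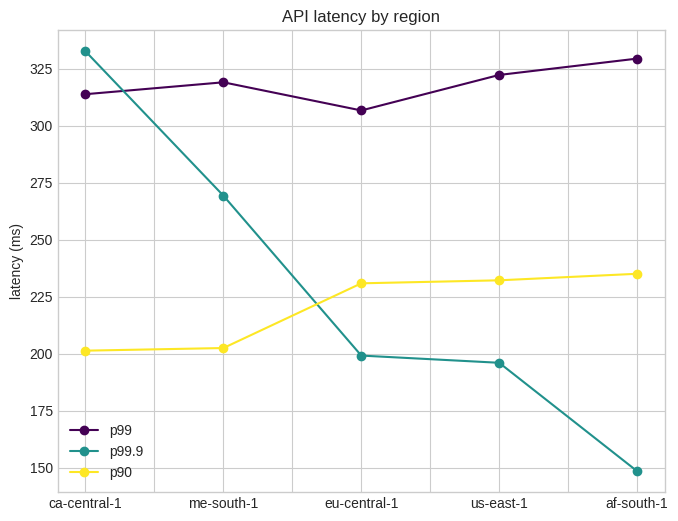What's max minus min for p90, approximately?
Max af-south-1 ≈ 240, min ca-central-1 ≈ 200; range ≈ 40.

≈ 40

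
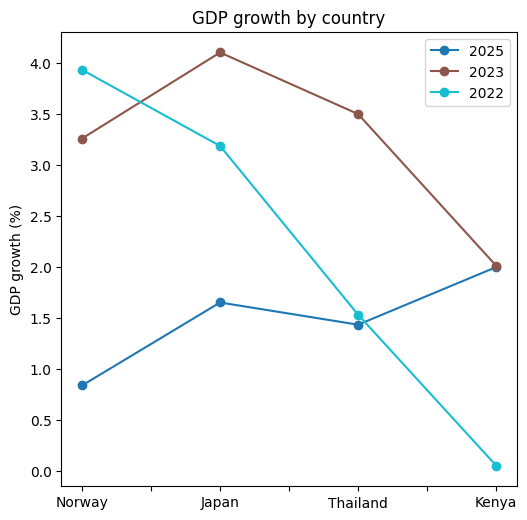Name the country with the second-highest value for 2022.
Japan

Top 3 for 2022: Norway ≈ 4.0, Japan ≈ 3.0, Thailand ≈ 1.5.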